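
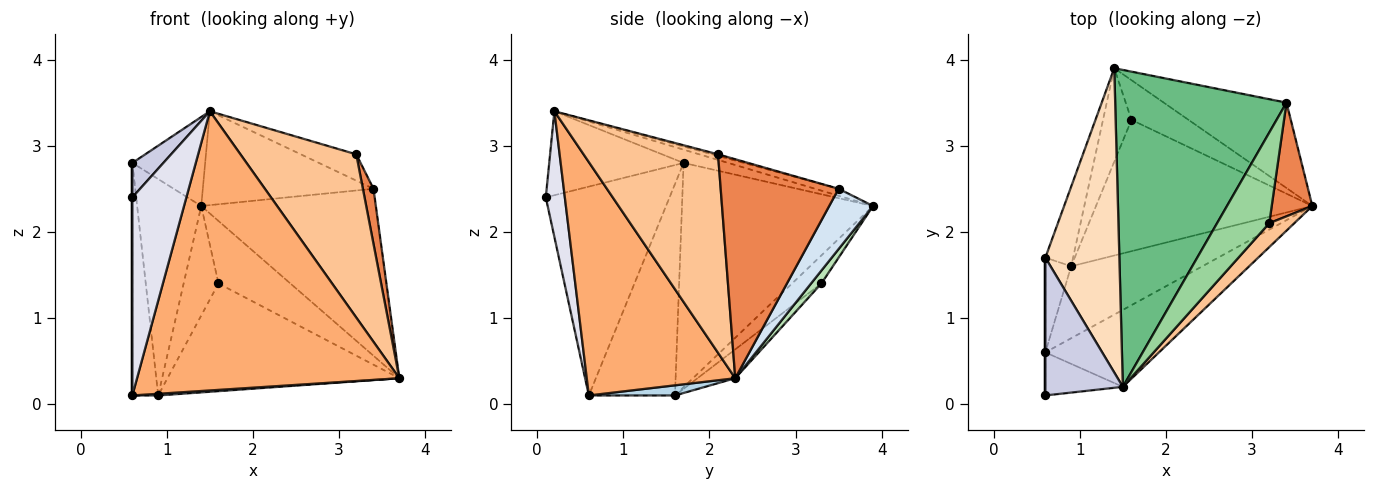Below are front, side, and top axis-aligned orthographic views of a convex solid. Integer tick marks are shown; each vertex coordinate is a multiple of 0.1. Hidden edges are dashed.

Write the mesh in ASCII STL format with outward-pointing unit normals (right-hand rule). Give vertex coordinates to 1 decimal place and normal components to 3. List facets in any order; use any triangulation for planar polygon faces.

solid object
 facet normal -0.942 0.316 -0.116
  outer loop
   vertex 0.9 1.6 0.1
   vertex 0.6 1.7 2.8
   vertex 1.4 3.9 2.3
  endloop
 endfacet
 facet normal -0.951 0.285 -0.116
  outer loop
   vertex 0.9 1.6 0.1
   vertex 0.6 0.6 0.1
   vertex 0.6 1.7 2.8
  endloop
 endfacet
 facet normal 0.077 -0.023 -0.997
  outer loop
   vertex 0.9 1.6 0.1
   vertex 3.7 2.3 0.3
   vertex 0.6 0.6 0.1
  endloop
 endfacet
 facet normal 0.218 0.869 -0.444
  outer loop
   vertex 3.4 3.5 2.5
   vertex 3.7 2.3 0.3
   vertex 1.4 3.9 2.3
  endloop
 endfacet
 facet normal 0.979 -0.088 0.182
  outer loop
   vertex 3.4 3.5 2.5
   vertex 3.2 2.1 2.9
   vertex 3.7 2.3 0.3
  endloop
 endfacet
 facet normal 0.479 -0.846 -0.233
  outer loop
   vertex 1.5 0.2 3.4
   vertex 0.6 0.6 0.1
   vertex 3.7 2.3 0.3
  endloop
 endfacet
 facet normal 0.754 -0.650 0.095
  outer loop
   vertex 1.5 0.2 3.4
   vertex 3.7 2.3 0.3
   vertex 3.2 2.1 2.9
  endloop
 endfacet
 facet normal -0.170 0.277 0.946
  outer loop
   vertex 1.5 0.2 3.4
   vertex 1.4 3.9 2.3
   vertex 0.6 1.7 2.8
  endloop
 endfacet
 facet normal -0.039 0.284 0.958
  outer loop
   vertex 1.5 0.2 3.4
   vertex 3.4 3.5 2.5
   vertex 1.4 3.9 2.3
  endloop
 endfacet
 facet normal -0.029 0.278 0.960
  outer loop
   vertex 1.5 0.2 3.4
   vertex 3.2 2.1 2.9
   vertex 3.4 3.5 2.5
  endloop
 endfacet
 facet normal 0.120 0.838 -0.532
  outer loop
   vertex 1.6 3.3 1.4
   vertex 1.4 3.9 2.3
   vertex 3.7 2.3 0.3
  endloop
 endfacet
 facet normal -0.103 0.631 -0.769
  outer loop
   vertex 1.6 3.3 1.4
   vertex 3.7 2.3 0.3
   vertex 0.9 1.6 0.1
  endloop
 endfacet
 facet normal -0.540 0.640 -0.547
  outer loop
   vertex 1.6 3.3 1.4
   vertex 0.9 1.6 0.1
   vertex 1.4 3.9 2.3
  endloop
 endfacet
 facet normal -1.000 0.000 0.000
  outer loop
   vertex 0.6 0.1 2.4
   vertex 0.6 1.7 2.8
   vertex 0.6 0.6 0.1
  endloop
 endfacet
 facet normal -0.724 -0.167 0.669
  outer loop
   vertex 0.6 0.1 2.4
   vertex 1.5 0.2 3.4
   vertex 0.6 1.7 2.8
  endloop
 endfacet
 facet normal 0.326 -0.924 -0.201
  outer loop
   vertex 0.6 0.1 2.4
   vertex 0.6 0.6 0.1
   vertex 1.5 0.2 3.4
  endloop
 endfacet
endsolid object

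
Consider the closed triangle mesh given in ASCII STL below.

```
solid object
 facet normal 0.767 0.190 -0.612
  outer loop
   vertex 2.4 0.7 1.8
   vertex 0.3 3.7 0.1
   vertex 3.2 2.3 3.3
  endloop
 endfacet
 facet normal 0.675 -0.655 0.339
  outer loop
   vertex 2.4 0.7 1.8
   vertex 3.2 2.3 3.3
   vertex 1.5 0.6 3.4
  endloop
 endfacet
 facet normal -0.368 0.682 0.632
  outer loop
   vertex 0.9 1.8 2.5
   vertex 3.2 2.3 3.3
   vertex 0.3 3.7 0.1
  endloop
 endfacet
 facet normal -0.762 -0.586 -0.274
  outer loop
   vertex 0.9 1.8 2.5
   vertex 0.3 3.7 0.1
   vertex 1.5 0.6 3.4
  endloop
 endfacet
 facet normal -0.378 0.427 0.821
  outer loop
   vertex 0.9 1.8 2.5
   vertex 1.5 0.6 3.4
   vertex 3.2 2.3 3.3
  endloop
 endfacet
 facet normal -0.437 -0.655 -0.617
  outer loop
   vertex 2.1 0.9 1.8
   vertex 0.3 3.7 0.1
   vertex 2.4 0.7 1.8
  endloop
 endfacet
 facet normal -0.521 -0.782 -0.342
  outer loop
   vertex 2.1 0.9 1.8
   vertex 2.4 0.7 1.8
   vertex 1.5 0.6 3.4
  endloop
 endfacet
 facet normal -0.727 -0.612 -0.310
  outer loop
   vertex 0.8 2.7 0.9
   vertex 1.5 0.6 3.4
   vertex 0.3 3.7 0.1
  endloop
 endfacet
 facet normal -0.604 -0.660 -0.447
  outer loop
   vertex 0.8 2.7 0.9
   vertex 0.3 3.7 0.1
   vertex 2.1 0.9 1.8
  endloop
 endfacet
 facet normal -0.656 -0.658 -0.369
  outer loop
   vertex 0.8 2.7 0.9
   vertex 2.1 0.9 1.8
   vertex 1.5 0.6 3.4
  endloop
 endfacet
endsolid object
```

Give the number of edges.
15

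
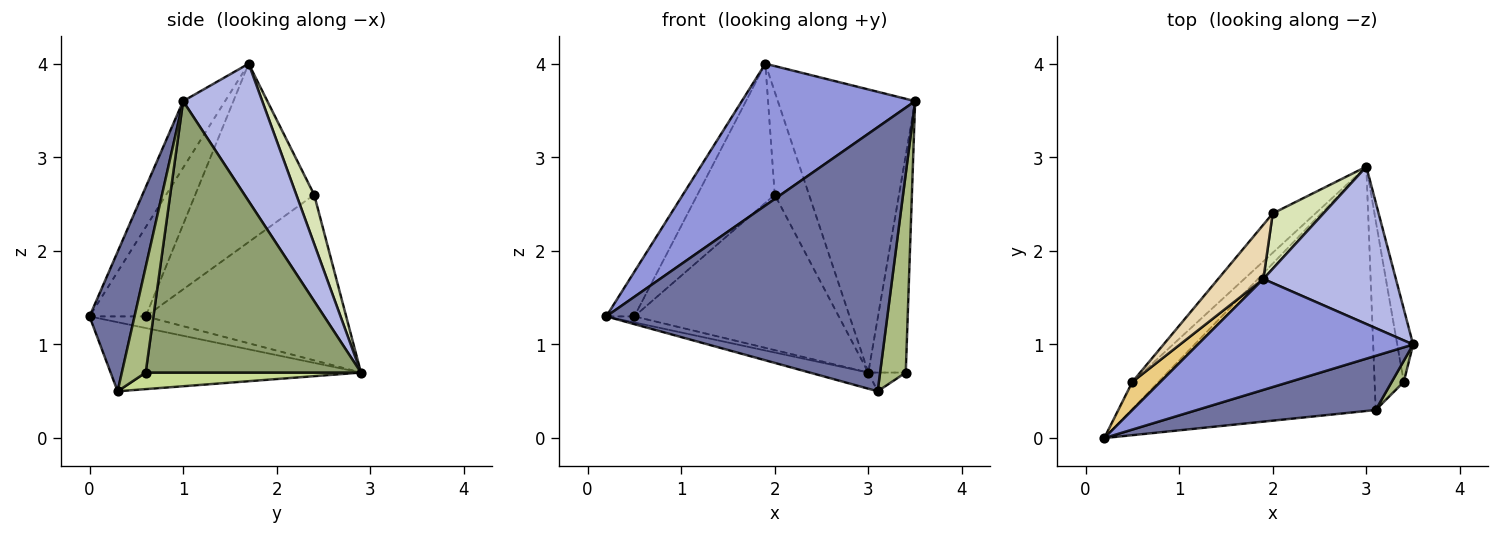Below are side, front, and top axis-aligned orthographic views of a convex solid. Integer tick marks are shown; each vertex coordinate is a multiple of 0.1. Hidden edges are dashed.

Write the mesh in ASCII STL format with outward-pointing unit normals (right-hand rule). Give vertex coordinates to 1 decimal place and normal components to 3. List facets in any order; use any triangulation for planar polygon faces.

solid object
 facet normal 0.155 -0.968 0.199
  outer loop
   vertex 3.1 0.3 0.5
   vertex 3.5 1.0 3.6
   vertex 0.2 0.0 1.3
  endloop
 endfacet
 facet normal -0.271 0.063 -0.960
  outer loop
   vertex 3.1 0.3 0.5
   vertex 0.2 0.0 1.3
   vertex 3.0 2.9 0.7
  endloop
 endfacet
 facet normal -0.187 -0.774 0.605
  outer loop
   vertex 1.9 1.7 4.0
   vertex 0.2 0.0 1.3
   vertex 3.5 1.0 3.6
  endloop
 endfacet
 facet normal 0.450 0.781 0.434
  outer loop
   vertex 1.9 1.7 4.0
   vertex 3.5 1.0 3.6
   vertex 3.0 2.9 0.7
  endloop
 endfacet
 facet normal 0.984 0.171 -0.058
  outer loop
   vertex 3.4 0.6 0.7
   vertex 3.0 2.9 0.7
   vertex 3.5 1.0 3.6
  endloop
 endfacet
 facet normal 0.679 -0.730 0.077
  outer loop
   vertex 3.4 0.6 0.7
   vertex 3.5 1.0 3.6
   vertex 3.1 0.3 0.5
  endloop
 endfacet
 facet normal 0.492 0.086 -0.866
  outer loop
   vertex 3.4 0.6 0.7
   vertex 3.1 0.3 0.5
   vertex 3.0 2.9 0.7
  endloop
 endfacet
 facet normal 0.417 0.801 0.430
  outer loop
   vertex 2.0 2.4 2.6
   vertex 1.9 1.7 4.0
   vertex 3.0 2.9 0.7
  endloop
 endfacet
 facet normal -0.398 0.199 -0.896
  outer loop
   vertex 0.5 0.6 1.3
   vertex 3.0 2.9 0.7
   vertex 0.2 0.0 1.3
  endloop
 endfacet
 facet normal -0.689 0.703 -0.178
  outer loop
   vertex 0.5 0.6 1.3
   vertex 2.0 2.4 2.6
   vertex 3.0 2.9 0.7
  endloop
 endfacet
 facet normal -0.861 0.430 0.271
  outer loop
   vertex 0.5 0.6 1.3
   vertex 0.2 0.0 1.3
   vertex 1.9 1.7 4.0
  endloop
 endfacet
 facet normal -0.820 0.533 0.208
  outer loop
   vertex 0.5 0.6 1.3
   vertex 1.9 1.7 4.0
   vertex 2.0 2.4 2.6
  endloop
 endfacet
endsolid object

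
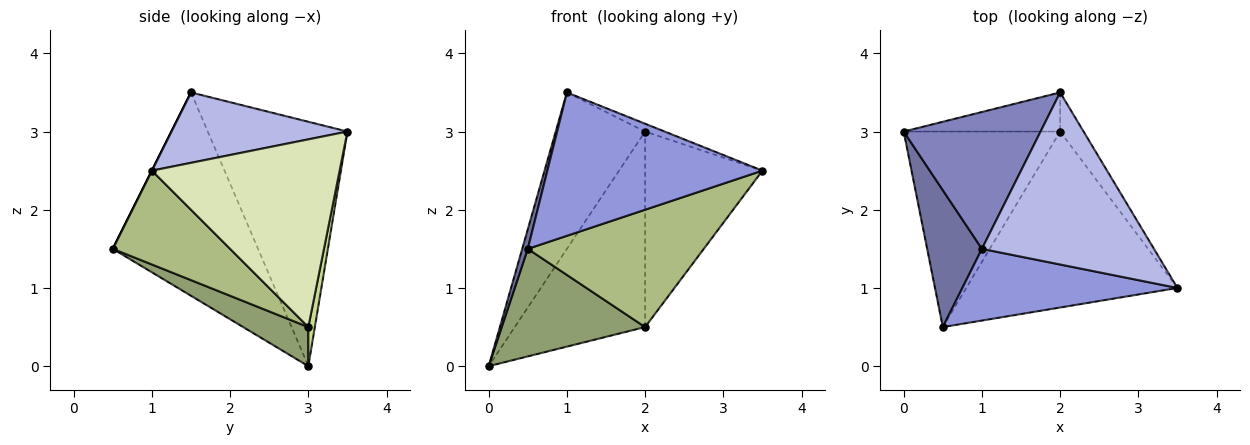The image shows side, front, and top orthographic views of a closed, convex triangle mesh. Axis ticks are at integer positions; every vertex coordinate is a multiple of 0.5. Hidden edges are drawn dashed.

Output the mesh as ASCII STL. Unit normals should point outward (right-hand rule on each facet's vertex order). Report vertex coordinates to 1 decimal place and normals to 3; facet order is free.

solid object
 facet normal -0.965 -0.037 0.260
  outer loop
   vertex 1.0 1.5 3.5
   vertex 0.0 3.0 0.0
   vertex 0.5 0.5 1.5
  endloop
 endfacet
 facet normal -0.762 0.488 0.427
  outer loop
   vertex 1.0 1.5 3.5
   vertex 2.0 3.5 3.0
   vertex 0.0 3.0 0.0
  endloop
 endfacet
 facet normal 0.000 -0.894 0.447
  outer loop
   vertex 1.0 1.5 3.5
   vertex 0.5 0.5 1.5
   vertex 3.5 1.0 2.5
  endloop
 endfacet
 facet normal 0.378 0.042 0.925
  outer loop
   vertex 1.0 1.5 3.5
   vertex 3.5 1.0 2.5
   vertex 2.0 3.5 3.0
  endloop
 endfacet
 facet normal 0.214 -0.471 -0.856
  outer loop
   vertex 2.0 3.0 0.5
   vertex 0.5 0.5 1.5
   vertex 0.0 3.0 0.0
  endloop
 endfacet
 facet normal 0.347 -0.520 -0.780
  outer loop
   vertex 2.0 3.0 0.5
   vertex 3.5 1.0 2.5
   vertex 0.5 0.5 1.5
  endloop
 endfacet
 facet normal 0.049 0.979 -0.196
  outer loop
   vertex 2.0 3.0 0.5
   vertex 0.0 3.0 0.0
   vertex 2.0 3.5 3.0
  endloop
 endfacet
 facet normal 0.843 0.527 -0.105
  outer loop
   vertex 2.0 3.0 0.5
   vertex 2.0 3.5 3.0
   vertex 3.5 1.0 2.5
  endloop
 endfacet
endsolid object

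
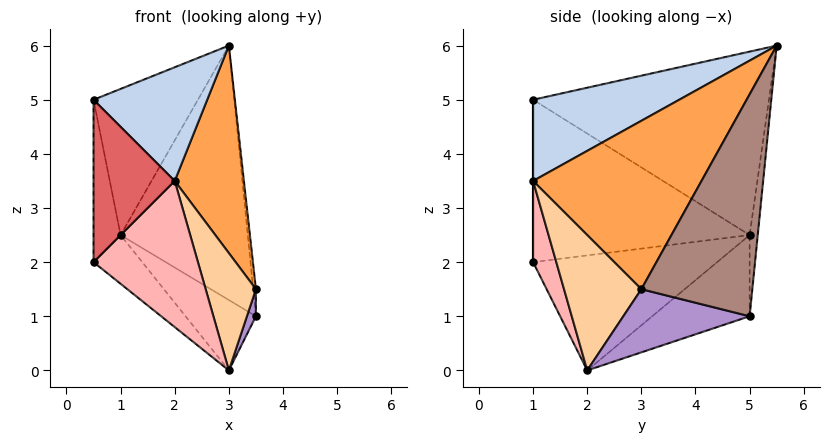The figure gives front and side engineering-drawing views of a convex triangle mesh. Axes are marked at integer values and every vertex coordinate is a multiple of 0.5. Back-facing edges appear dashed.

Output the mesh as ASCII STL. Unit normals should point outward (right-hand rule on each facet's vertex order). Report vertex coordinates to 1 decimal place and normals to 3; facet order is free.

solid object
 facet normal -0.829 0.367 0.421
  outer loop
   vertex 1.0 5.0 2.5
   vertex 0.5 1.0 5.0
   vertex 3.0 5.5 6.0
  endloop
 endfacet
 facet normal 0.620 -0.482 0.620
  outer loop
   vertex 2.0 1.0 3.5
   vertex 3.0 5.5 6.0
   vertex 0.5 1.0 5.0
  endloop
 endfacet
 facet normal 0.883 -0.362 0.299
  outer loop
   vertex 2.0 1.0 3.5
   vertex 3.5 3.0 1.5
   vertex 3.0 5.5 6.0
  endloop
 endfacet
 facet normal 0.836 -0.543 0.084
  outer loop
   vertex 2.0 1.0 3.5
   vertex 3.0 2.0 0.0
   vertex 3.5 3.0 1.5
  endloop
 endfacet
 facet normal -0.992 0.124 0.000
  outer loop
   vertex 0.5 1.0 2.0
   vertex 0.5 1.0 5.0
   vertex 1.0 5.0 2.5
  endloop
 endfacet
 facet normal -0.657 0.174 -0.734
  outer loop
   vertex 0.5 1.0 2.0
   vertex 1.0 5.0 2.5
   vertex 3.0 2.0 0.0
  endloop
 endfacet
 facet normal 0.000 -1.000 0.000
  outer loop
   vertex 0.5 1.0 2.0
   vertex 2.0 1.0 3.5
   vertex 0.5 1.0 5.0
  endloop
 endfacet
 facet normal 0.212 -0.954 -0.212
  outer loop
   vertex 0.5 1.0 2.0
   vertex 3.0 2.0 0.0
   vertex 2.0 1.0 3.5
  endloop
 endfacet
 facet normal 0.959 -0.069 -0.274
  outer loop
   vertex 3.5 5.0 1.0
   vertex 3.5 3.0 1.5
   vertex 3.0 2.0 0.0
  endloop
 endfacet
 facet normal -0.482 0.348 -0.804
  outer loop
   vertex 3.5 5.0 1.0
   vertex 3.0 2.0 0.0
   vertex 1.0 5.0 2.5
  endloop
 endfacet
 facet normal 0.995 0.024 0.097
  outer loop
   vertex 3.5 5.0 1.0
   vertex 3.0 5.5 6.0
   vertex 3.5 3.0 1.5
  endloop
 endfacet
 facet normal -0.063 0.992 -0.106
  outer loop
   vertex 3.5 5.0 1.0
   vertex 1.0 5.0 2.5
   vertex 3.0 5.5 6.0
  endloop
 endfacet
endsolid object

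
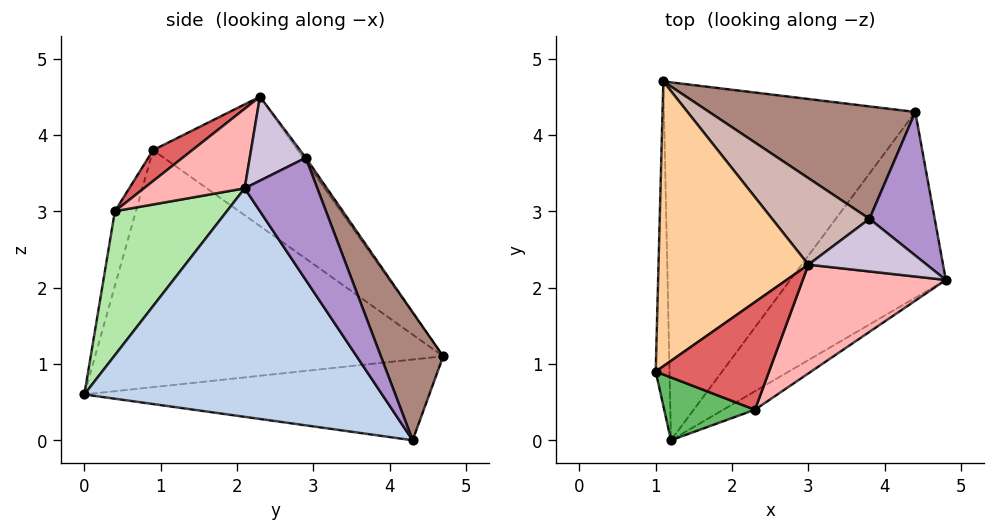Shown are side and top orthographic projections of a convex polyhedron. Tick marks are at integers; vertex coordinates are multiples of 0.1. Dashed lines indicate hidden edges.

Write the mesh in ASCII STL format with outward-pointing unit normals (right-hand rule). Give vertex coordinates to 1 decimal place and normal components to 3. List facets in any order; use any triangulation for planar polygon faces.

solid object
 facet normal -0.998 -0.015 -0.058
  outer loop
   vertex 1.2 0.0 0.6
   vertex 1.0 0.9 3.8
   vertex 1.1 4.7 1.1
  endloop
 endfacet
 facet normal 0.679 -0.570 -0.462
  outer loop
   vertex 4.4 4.3 0.0
   vertex 4.8 2.1 3.3
   vertex 1.2 0.0 0.6
  endloop
 endfacet
 facet normal -0.305 0.094 -0.948
  outer loop
   vertex 4.4 4.3 0.0
   vertex 1.2 0.0 0.6
   vertex 1.1 4.7 1.1
  endloop
 endfacet
 facet normal -0.571 0.485 0.662
  outer loop
   vertex 3.0 2.3 4.5
   vertex 1.1 4.7 1.1
   vertex 1.0 0.9 3.8
  endloop
 endfacet
 facet normal -0.208 -0.945 0.253
  outer loop
   vertex 2.3 0.4 3.0
   vertex 1.0 0.9 3.8
   vertex 1.2 0.0 0.6
  endloop
 endfacet
 facet normal 0.568 -0.813 -0.125
  outer loop
   vertex 2.3 0.4 3.0
   vertex 1.2 0.0 0.6
   vertex 4.8 2.1 3.3
  endloop
 endfacet
 facet normal 0.200 -0.651 0.732
  outer loop
   vertex 2.3 0.4 3.0
   vertex 3.0 2.3 4.5
   vertex 1.0 0.9 3.8
  endloop
 endfacet
 facet normal 0.367 -0.656 0.660
  outer loop
   vertex 2.3 0.4 3.0
   vertex 4.8 2.1 3.3
   vertex 3.0 2.3 4.5
  endloop
 endfacet
 facet normal 0.666 0.655 0.356
  outer loop
   vertex 3.8 2.9 3.7
   vertex 4.8 2.1 3.3
   vertex 4.4 4.3 0.0
  endloop
 endfacet
 facet normal 0.552 0.301 0.778
  outer loop
   vertex 3.8 2.9 3.7
   vertex 3.0 2.3 4.5
   vertex 4.8 2.1 3.3
  endloop
 endfacet
 facet normal 0.234 0.896 0.377
  outer loop
   vertex 3.8 2.9 3.7
   vertex 4.4 4.3 0.0
   vertex 1.1 4.7 1.1
  endloop
 endfacet
 facet normal -0.023 0.811 0.585
  outer loop
   vertex 3.8 2.9 3.7
   vertex 1.1 4.7 1.1
   vertex 3.0 2.3 4.5
  endloop
 endfacet
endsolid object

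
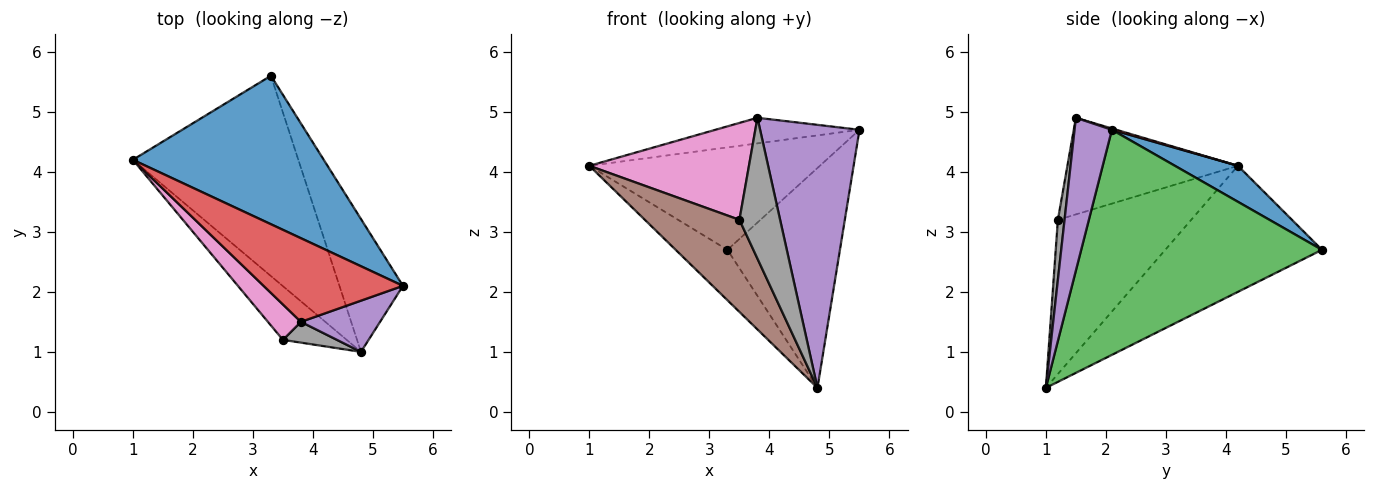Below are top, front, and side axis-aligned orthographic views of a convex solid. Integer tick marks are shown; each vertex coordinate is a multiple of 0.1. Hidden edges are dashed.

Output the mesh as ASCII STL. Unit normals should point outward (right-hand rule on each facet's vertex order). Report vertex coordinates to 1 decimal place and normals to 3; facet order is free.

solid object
 facet normal 0.153 0.561 0.813
  outer loop
   vertex 3.3 5.6 2.7
   vertex 1.0 4.2 4.1
   vertex 5.5 2.1 4.7
  endloop
 endfacet
 facet normal -0.594 0.196 -0.780
  outer loop
   vertex 4.8 1.0 0.4
   vertex 1.0 4.2 4.1
   vertex 3.3 5.6 2.7
  endloop
 endfacet
 facet normal 0.878 0.410 -0.248
  outer loop
   vertex 4.8 1.0 0.4
   vertex 3.3 5.6 2.7
   vertex 5.5 2.1 4.7
  endloop
 endfacet
 facet normal 0.009 0.293 0.956
  outer loop
   vertex 3.8 1.5 4.9
   vertex 5.5 2.1 4.7
   vertex 1.0 4.2 4.1
  endloop
 endfacet
 facet normal 0.346 -0.921 0.179
  outer loop
   vertex 3.8 1.5 4.9
   vertex 4.8 1.0 0.4
   vertex 5.5 2.1 4.7
  endloop
 endfacet
 facet normal -0.773 -0.548 -0.320
  outer loop
   vertex 3.5 1.2 3.2
   vertex 1.0 4.2 4.1
   vertex 4.8 1.0 0.4
  endloop
 endfacet
 facet normal -0.708 -0.663 0.242
  outer loop
   vertex 3.5 1.2 3.2
   vertex 3.8 1.5 4.9
   vertex 1.0 4.2 4.1
  endloop
 endfacet
 facet normal 0.160 -0.977 0.144
  outer loop
   vertex 3.5 1.2 3.2
   vertex 4.8 1.0 0.4
   vertex 3.8 1.5 4.9
  endloop
 endfacet
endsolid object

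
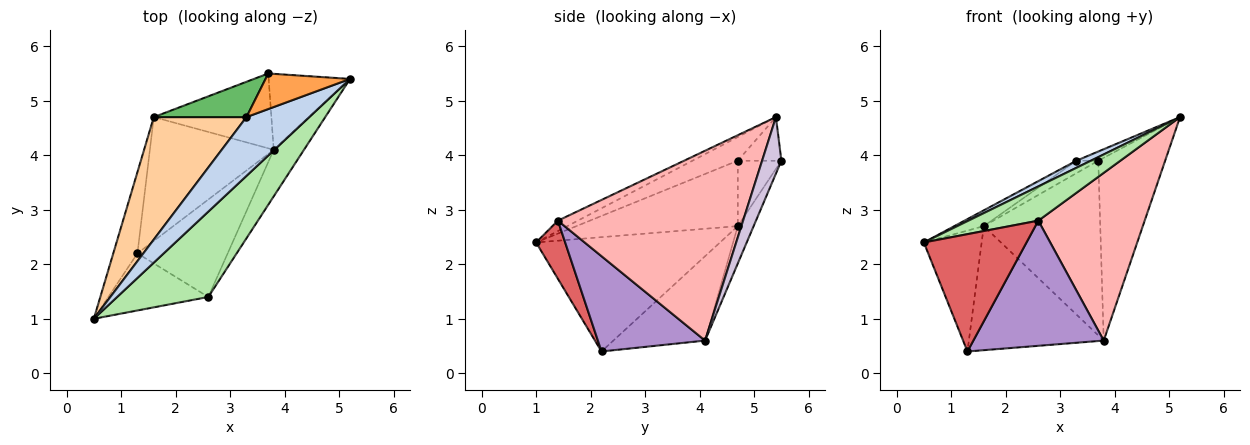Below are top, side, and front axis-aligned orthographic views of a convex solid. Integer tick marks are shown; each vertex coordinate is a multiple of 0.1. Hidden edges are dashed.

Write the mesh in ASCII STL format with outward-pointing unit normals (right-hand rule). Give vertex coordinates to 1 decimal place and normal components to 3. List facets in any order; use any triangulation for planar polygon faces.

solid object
 facet normal -0.935 0.294 -0.198
  outer loop
   vertex 1.6 4.7 2.7
   vertex 1.3 2.2 0.4
   vertex 0.5 1.0 2.4
  endloop
 endfacet
 facet normal -0.350 -0.112 0.930
  outer loop
   vertex 3.3 4.7 3.9
   vertex 0.5 1.0 2.4
   vertex 5.2 5.4 4.7
  endloop
 endfacet
 facet normal -0.447 0.224 0.866
  outer loop
   vertex 3.3 4.7 3.9
   vertex 5.2 5.4 4.7
   vertex 3.7 5.5 3.9
  endloop
 endfacet
 facet normal -0.574 0.105 0.812
  outer loop
   vertex 3.3 4.7 3.9
   vertex 1.6 4.7 2.7
   vertex 0.5 1.0 2.4
  endloop
 endfacet
 facet normal -0.554 0.277 0.785
  outer loop
   vertex 3.3 4.7 3.9
   vertex 3.7 5.5 3.9
   vertex 1.6 4.7 2.7
  endloop
 endfacet
 facet normal -0.105 -0.370 0.923
  outer loop
   vertex 2.6 1.4 2.8
   vertex 5.2 5.4 4.7
   vertex 0.5 1.0 2.4
  endloop
 endfacet
 facet normal 0.247 -0.871 -0.424
  outer loop
   vertex 2.6 1.4 2.8
   vertex 0.5 1.0 2.4
   vertex 1.3 2.2 0.4
  endloop
 endfacet
 facet normal 0.859 -0.493 -0.137
  outer loop
   vertex 3.8 4.1 0.6
   vertex 5.2 5.4 4.7
   vertex 2.6 1.4 2.8
  endloop
 endfacet
 facet normal 0.544 -0.662 -0.515
  outer loop
   vertex 3.8 4.1 0.6
   vertex 2.6 1.4 2.8
   vertex 1.3 2.2 0.4
  endloop
 endfacet
 facet normal 0.257 0.892 -0.371
  outer loop
   vertex 3.8 4.1 0.6
   vertex 3.7 5.5 3.9
   vertex 5.2 5.4 4.7
  endloop
 endfacet
 facet normal -0.124 0.912 -0.391
  outer loop
   vertex 3.8 4.1 0.6
   vertex 1.6 4.7 2.7
   vertex 3.7 5.5 3.9
  endloop
 endfacet
 facet normal -0.434 0.638 -0.637
  outer loop
   vertex 3.8 4.1 0.6
   vertex 1.3 2.2 0.4
   vertex 1.6 4.7 2.7
  endloop
 endfacet
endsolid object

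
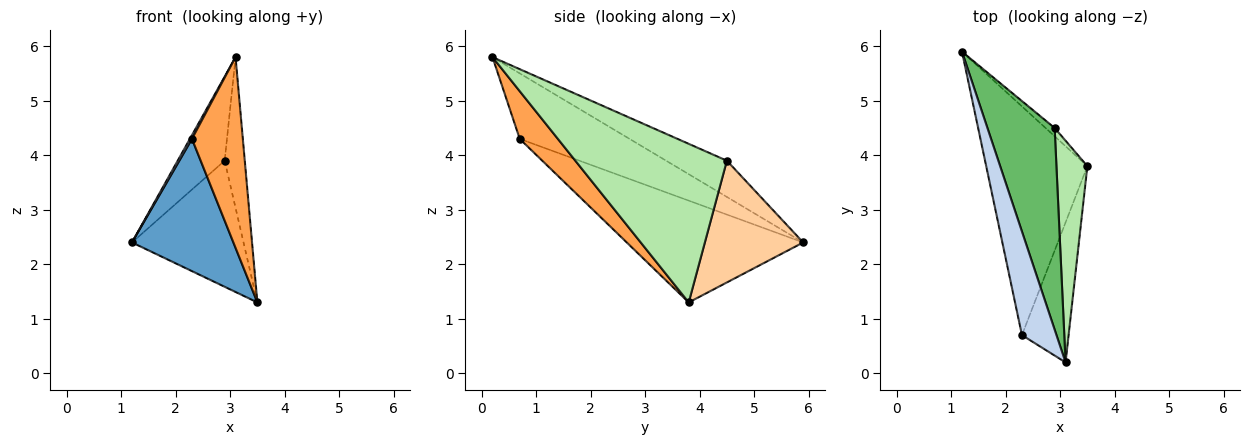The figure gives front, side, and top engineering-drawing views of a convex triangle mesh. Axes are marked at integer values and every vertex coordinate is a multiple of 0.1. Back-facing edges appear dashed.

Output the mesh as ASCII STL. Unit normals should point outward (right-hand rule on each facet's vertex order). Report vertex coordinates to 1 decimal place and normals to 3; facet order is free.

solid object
 facet normal -0.657 -0.377 -0.653
  outer loop
   vertex 2.3 0.7 4.3
   vertex 1.2 5.9 2.4
   vertex 3.5 3.8 1.3
  endloop
 endfacet
 facet normal -0.885 -0.017 0.466
  outer loop
   vertex 2.3 0.7 4.3
   vertex 3.1 0.2 5.8
   vertex 1.2 5.9 2.4
  endloop
 endfacet
 facet normal 0.518 -0.690 -0.506
  outer loop
   vertex 2.3 0.7 4.3
   vertex 3.5 3.8 1.3
   vertex 3.1 0.2 5.8
  endloop
 endfacet
 facet normal 0.660 0.749 -0.049
  outer loop
   vertex 2.9 4.5 3.9
   vertex 3.5 3.8 1.3
   vertex 1.2 5.9 2.4
  endloop
 endfacet
 facet normal -0.446 0.344 0.826
  outer loop
   vertex 2.9 4.5 3.9
   vertex 1.2 5.9 2.4
   vertex 3.1 0.2 5.8
  endloop
 endfacet
 facet normal 0.973 0.129 0.190
  outer loop
   vertex 2.9 4.5 3.9
   vertex 3.1 0.2 5.8
   vertex 3.5 3.8 1.3
  endloop
 endfacet
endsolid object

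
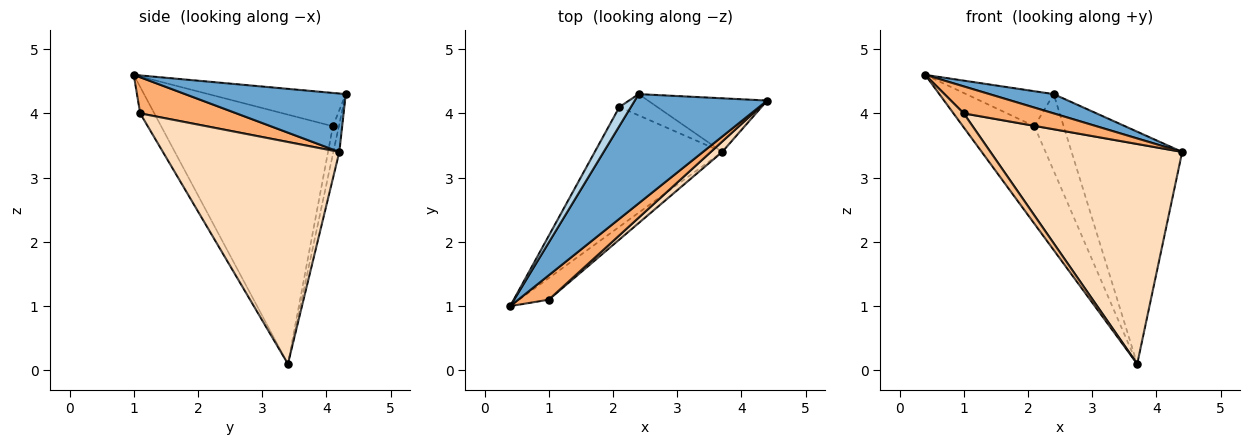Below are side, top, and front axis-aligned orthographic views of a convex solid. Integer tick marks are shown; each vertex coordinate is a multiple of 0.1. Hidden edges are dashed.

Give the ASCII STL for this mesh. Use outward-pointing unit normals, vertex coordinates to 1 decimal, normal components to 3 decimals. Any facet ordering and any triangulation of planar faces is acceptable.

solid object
 facet normal 0.398 -0.159 0.903
  outer loop
   vertex 2.4 4.3 4.3
   vertex 0.4 1.0 4.6
   vertex 4.4 4.2 3.4
  endloop
 endfacet
 facet normal -0.052 0.973 -0.225
  outer loop
   vertex 3.7 3.4 0.1
   vertex 2.4 4.3 4.3
   vertex 4.4 4.2 3.4
  endloop
 endfacet
 facet normal -0.810 0.516 0.279
  outer loop
   vertex 2.1 4.1 3.8
   vertex 0.4 1.0 4.6
   vertex 2.4 4.3 4.3
  endloop
 endfacet
 facet normal -0.835 0.348 -0.427
  outer loop
   vertex 2.1 4.1 3.8
   vertex 3.7 3.4 0.1
   vertex 0.4 1.0 4.6
  endloop
 endfacet
 facet normal -0.193 0.945 -0.262
  outer loop
   vertex 2.1 4.1 3.8
   vertex 2.4 4.3 4.3
   vertex 3.7 3.4 0.1
  endloop
 endfacet
 facet normal 0.622 -0.581 0.525
  outer loop
   vertex 1.0 1.1 4.0
   vertex 4.4 4.2 3.4
   vertex 0.4 1.0 4.6
  endloop
 endfacet
 facet normal -0.599 -0.436 -0.672
  outer loop
   vertex 1.0 1.1 4.0
   vertex 0.4 1.0 4.6
   vertex 3.7 3.4 0.1
  endloop
 endfacet
 facet normal 0.677 -0.735 0.035
  outer loop
   vertex 1.0 1.1 4.0
   vertex 3.7 3.4 0.1
   vertex 4.4 4.2 3.4
  endloop
 endfacet
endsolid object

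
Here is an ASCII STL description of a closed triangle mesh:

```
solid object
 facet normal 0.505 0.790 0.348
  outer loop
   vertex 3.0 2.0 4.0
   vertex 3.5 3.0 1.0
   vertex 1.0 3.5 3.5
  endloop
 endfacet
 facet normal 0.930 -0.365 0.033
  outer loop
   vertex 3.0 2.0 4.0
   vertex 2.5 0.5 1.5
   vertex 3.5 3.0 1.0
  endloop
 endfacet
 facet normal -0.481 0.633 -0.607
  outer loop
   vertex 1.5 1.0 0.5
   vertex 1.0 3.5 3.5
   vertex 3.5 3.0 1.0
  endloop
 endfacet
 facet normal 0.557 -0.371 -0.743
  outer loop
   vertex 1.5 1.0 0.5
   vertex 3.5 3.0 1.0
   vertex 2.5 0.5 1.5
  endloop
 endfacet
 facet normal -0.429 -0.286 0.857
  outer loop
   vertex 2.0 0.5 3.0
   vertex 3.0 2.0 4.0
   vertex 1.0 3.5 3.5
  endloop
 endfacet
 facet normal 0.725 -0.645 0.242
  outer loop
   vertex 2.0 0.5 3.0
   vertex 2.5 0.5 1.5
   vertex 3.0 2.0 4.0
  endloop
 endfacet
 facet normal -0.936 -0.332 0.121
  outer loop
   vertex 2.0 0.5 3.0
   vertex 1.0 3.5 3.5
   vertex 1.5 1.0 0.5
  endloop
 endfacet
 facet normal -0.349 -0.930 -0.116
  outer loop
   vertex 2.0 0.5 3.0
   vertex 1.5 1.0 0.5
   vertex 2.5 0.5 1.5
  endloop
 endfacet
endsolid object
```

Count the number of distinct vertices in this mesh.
6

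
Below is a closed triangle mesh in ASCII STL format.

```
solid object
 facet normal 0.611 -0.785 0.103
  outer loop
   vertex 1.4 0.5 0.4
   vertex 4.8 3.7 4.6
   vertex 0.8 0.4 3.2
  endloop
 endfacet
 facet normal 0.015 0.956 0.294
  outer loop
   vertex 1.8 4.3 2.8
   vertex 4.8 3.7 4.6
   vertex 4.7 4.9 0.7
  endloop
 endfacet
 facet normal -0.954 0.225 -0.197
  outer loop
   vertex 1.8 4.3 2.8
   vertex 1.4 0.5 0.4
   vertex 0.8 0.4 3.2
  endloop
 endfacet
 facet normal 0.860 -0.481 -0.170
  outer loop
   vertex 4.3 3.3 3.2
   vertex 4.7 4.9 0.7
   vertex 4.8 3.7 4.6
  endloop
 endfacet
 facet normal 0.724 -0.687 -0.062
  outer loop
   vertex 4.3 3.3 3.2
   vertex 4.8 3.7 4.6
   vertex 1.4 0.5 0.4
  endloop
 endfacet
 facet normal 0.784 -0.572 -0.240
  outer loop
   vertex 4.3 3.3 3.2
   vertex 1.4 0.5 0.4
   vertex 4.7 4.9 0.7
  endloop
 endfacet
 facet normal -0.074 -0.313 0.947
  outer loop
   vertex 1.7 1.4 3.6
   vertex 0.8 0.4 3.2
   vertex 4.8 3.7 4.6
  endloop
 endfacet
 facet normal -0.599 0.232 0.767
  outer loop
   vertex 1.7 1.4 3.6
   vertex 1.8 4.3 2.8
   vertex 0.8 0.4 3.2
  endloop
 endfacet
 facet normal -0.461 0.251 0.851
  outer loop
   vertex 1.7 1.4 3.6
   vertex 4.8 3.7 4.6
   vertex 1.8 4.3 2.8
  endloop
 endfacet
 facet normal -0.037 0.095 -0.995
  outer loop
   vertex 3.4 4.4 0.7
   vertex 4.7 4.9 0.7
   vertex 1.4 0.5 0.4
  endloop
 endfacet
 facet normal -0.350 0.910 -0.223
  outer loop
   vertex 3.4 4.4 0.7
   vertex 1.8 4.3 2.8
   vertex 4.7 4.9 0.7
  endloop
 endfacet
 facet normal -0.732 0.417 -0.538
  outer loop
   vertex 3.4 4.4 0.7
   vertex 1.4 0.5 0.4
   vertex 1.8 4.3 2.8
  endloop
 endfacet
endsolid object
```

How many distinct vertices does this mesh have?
8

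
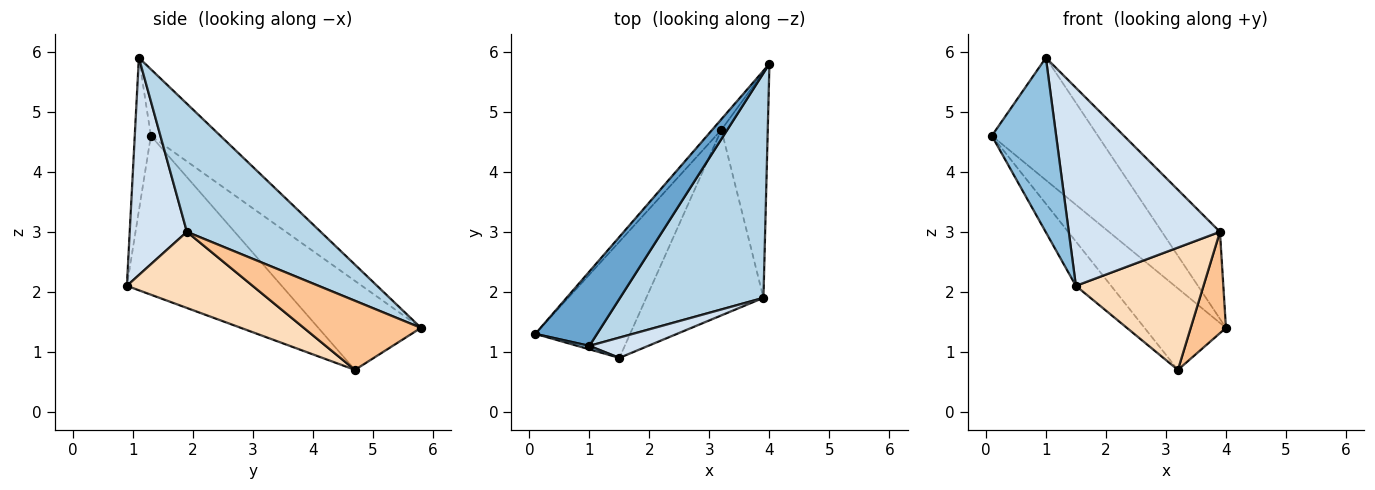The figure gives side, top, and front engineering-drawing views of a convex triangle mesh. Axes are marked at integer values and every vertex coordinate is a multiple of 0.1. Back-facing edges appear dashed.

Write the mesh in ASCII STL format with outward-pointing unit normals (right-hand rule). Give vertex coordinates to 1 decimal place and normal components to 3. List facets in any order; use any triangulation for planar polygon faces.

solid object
 facet normal -0.489 0.746 0.453
  outer loop
   vertex 1.0 1.1 5.9
   vertex 4.0 5.8 1.4
   vertex 0.1 1.3 4.6
  endloop
 endfacet
 facet normal -0.243 -0.970 0.019
  outer loop
   vertex 1.0 1.1 5.9
   vertex 0.1 1.3 4.6
   vertex 1.5 0.9 2.1
  endloop
 endfacet
 facet normal 0.640 0.278 0.717
  outer loop
   vertex 3.9 1.9 3.0
   vertex 4.0 5.8 1.4
   vertex 1.0 1.1 5.9
  endloop
 endfacet
 facet normal 0.352 -0.931 0.095
  outer loop
   vertex 3.9 1.9 3.0
   vertex 1.0 1.1 5.9
   vertex 1.5 0.9 2.1
  endloop
 endfacet
 facet normal -0.781 0.619 -0.081
  outer loop
   vertex 3.2 4.7 0.7
   vertex 0.1 1.3 4.6
   vertex 4.0 5.8 1.4
  endloop
 endfacet
 facet normal -0.843 0.192 -0.503
  outer loop
   vertex 3.2 4.7 0.7
   vertex 1.5 0.9 2.1
   vertex 0.1 1.3 4.6
  endloop
 endfacet
 facet normal 0.806 -0.242 -0.540
  outer loop
   vertex 3.2 4.7 0.7
   vertex 4.0 5.8 1.4
   vertex 3.9 1.9 3.0
  endloop
 endfacet
 facet normal 0.477 -0.484 -0.734
  outer loop
   vertex 3.2 4.7 0.7
   vertex 3.9 1.9 3.0
   vertex 1.5 0.9 2.1
  endloop
 endfacet
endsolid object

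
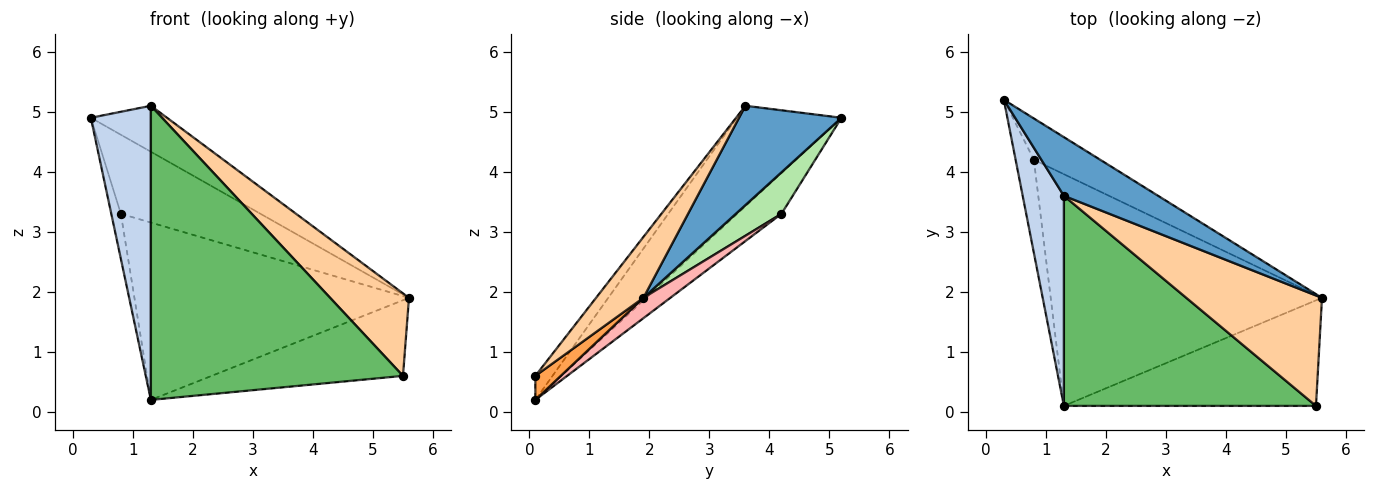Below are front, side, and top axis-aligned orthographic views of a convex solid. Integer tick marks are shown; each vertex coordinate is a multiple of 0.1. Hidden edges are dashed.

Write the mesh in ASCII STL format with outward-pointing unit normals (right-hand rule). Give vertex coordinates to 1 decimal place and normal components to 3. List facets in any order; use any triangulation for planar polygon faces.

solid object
 facet normal 0.638 0.475 0.606
  outer loop
   vertex 1.3 3.6 5.1
   vertex 5.6 1.9 1.9
   vertex 0.3 5.2 4.9
  endloop
 endfacet
 facet normal -0.817 -0.469 0.335
  outer loop
   vertex 1.3 3.6 5.1
   vertex 0.3 5.2 4.9
   vertex 1.3 0.1 0.2
  endloop
 endfacet
 facet normal 0.077 0.581 -0.810
  outer loop
   vertex 5.5 0.1 0.6
   vertex 1.3 0.1 0.2
   vertex 5.6 1.9 1.9
  endloop
 endfacet
 facet normal 0.338 -0.563 0.754
  outer loop
   vertex 5.5 0.1 0.6
   vertex 5.6 1.9 1.9
   vertex 1.3 3.6 5.1
  endloop
 endfacet
 facet normal -0.055 -0.812 0.580
  outer loop
   vertex 5.5 0.1 0.6
   vertex 1.3 3.6 5.1
   vertex 1.3 0.1 0.2
  endloop
 endfacet
 facet normal 0.278 0.851 -0.445
  outer loop
   vertex 0.8 4.2 3.3
   vertex 0.3 5.2 4.9
   vertex 5.6 1.9 1.9
  endloop
 endfacet
 facet normal -0.895 0.194 -0.401
  outer loop
   vertex 0.8 4.2 3.3
   vertex 1.3 0.1 0.2
   vertex 0.3 5.2 4.9
  endloop
 endfacet
 facet normal 0.059 0.607 -0.793
  outer loop
   vertex 0.8 4.2 3.3
   vertex 5.6 1.9 1.9
   vertex 1.3 0.1 0.2
  endloop
 endfacet
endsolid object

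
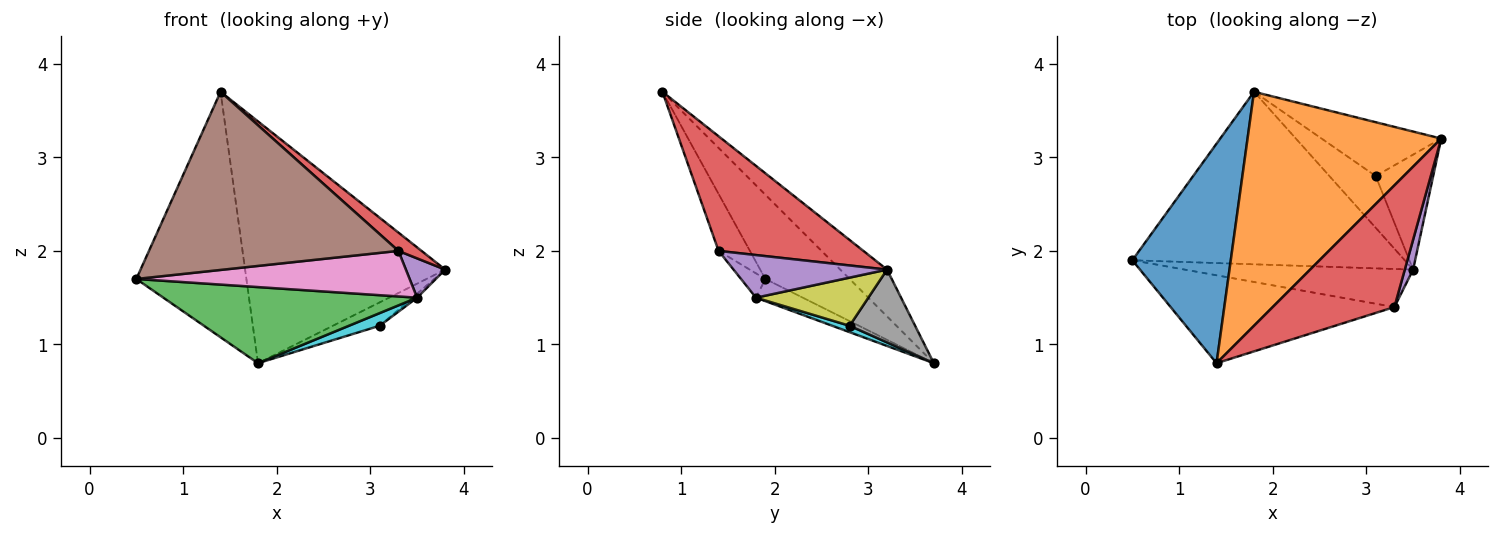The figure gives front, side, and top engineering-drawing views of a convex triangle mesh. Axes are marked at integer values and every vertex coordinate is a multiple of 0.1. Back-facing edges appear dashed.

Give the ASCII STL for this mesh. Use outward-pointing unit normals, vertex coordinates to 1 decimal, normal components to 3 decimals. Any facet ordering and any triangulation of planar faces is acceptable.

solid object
 facet normal -0.496 0.647 0.579
  outer loop
   vertex 1.8 3.7 0.8
   vertex 0.5 1.9 1.7
   vertex 1.4 0.8 3.7
  endloop
 endfacet
 facet normal -0.166 0.709 0.686
  outer loop
   vertex 1.8 3.7 0.8
   vertex 1.4 0.8 3.7
   vertex 3.8 3.2 1.8
  endloop
 endfacet
 facet normal -0.074 -0.403 -0.912
  outer loop
   vertex 3.5 1.8 1.5
   vertex 0.5 1.9 1.7
   vertex 1.8 3.7 0.8
  endloop
 endfacet
 facet normal 0.682 -0.109 0.723
  outer loop
   vertex 3.3 1.4 2.0
   vertex 3.8 3.2 1.8
   vertex 1.4 0.8 3.7
  endloop
 endfacet
 facet normal 0.952 -0.244 0.186
  outer loop
   vertex 3.3 1.4 2.0
   vertex 3.5 1.8 1.5
   vertex 3.8 3.2 1.8
  endloop
 endfacet
 facet normal -0.112 -0.891 -0.440
  outer loop
   vertex 3.3 1.4 2.0
   vertex 1.4 0.8 3.7
   vertex 0.5 1.9 1.7
  endloop
 endfacet
 facet normal -0.068 -0.766 -0.640
  outer loop
   vertex 3.3 1.4 2.0
   vertex 0.5 1.9 1.7
   vertex 3.5 1.8 1.5
  endloop
 endfacet
 facet normal 0.487 0.348 -0.801
  outer loop
   vertex 3.1 2.8 1.2
   vertex 1.8 3.7 0.8
   vertex 3.8 3.2 1.8
  endloop
 endfacet
 facet normal 0.642 0.027 -0.766
  outer loop
   vertex 3.1 2.8 1.2
   vertex 3.8 3.2 1.8
   vertex 3.5 1.8 1.5
  endloop
 endfacet
 facet normal 0.133 -0.236 -0.963
  outer loop
   vertex 3.1 2.8 1.2
   vertex 3.5 1.8 1.5
   vertex 1.8 3.7 0.8
  endloop
 endfacet
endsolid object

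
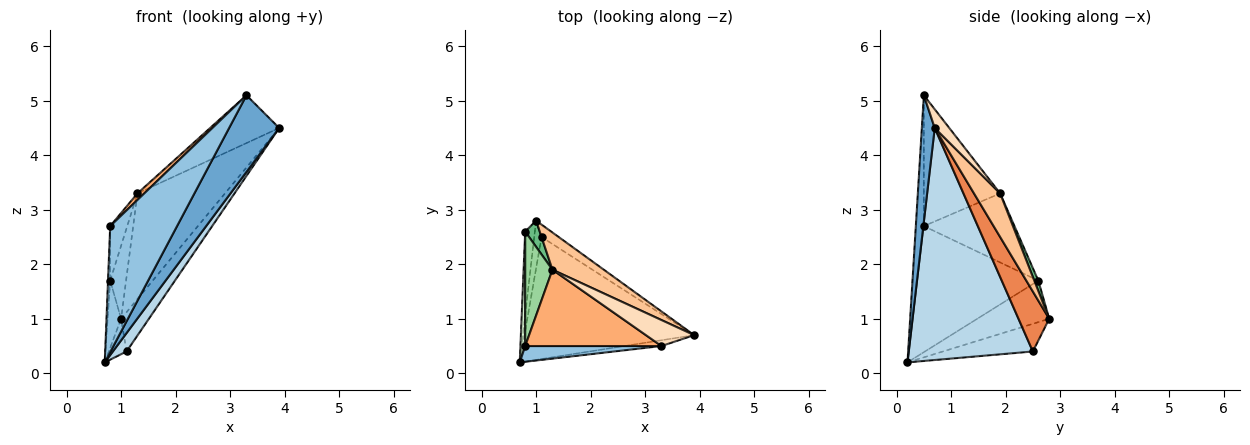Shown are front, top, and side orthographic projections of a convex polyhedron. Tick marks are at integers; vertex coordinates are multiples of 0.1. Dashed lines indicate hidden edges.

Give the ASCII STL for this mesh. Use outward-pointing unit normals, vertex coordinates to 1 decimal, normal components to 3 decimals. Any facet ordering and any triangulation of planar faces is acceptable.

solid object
 facet normal 0.249 -0.966 -0.073
  outer loop
   vertex 3.3 0.5 5.1
   vertex 0.7 0.2 0.2
   vertex 3.9 0.7 4.5
  endloop
 endfacet
 facet normal -0.118 -0.985 0.123
  outer loop
   vertex 0.8 0.5 2.7
   vertex 0.7 0.2 0.2
   vertex 3.3 0.5 5.1
  endloop
 endfacet
 facet normal 0.804 -0.089 -0.588
  outer loop
   vertex 1.1 2.5 0.4
   vertex 3.9 0.7 4.5
   vertex 0.7 0.2 0.2
  endloop
 endfacet
 facet normal -0.950 0.187 -0.252
  outer loop
   vertex 1.1 2.5 0.4
   vertex 0.7 0.2 0.2
   vertex 1.0 2.8 1.0
  endloop
 endfacet
 facet normal 0.725 0.656 -0.207
  outer loop
   vertex 1.1 2.5 0.4
   vertex 1.0 2.8 1.0
   vertex 3.9 0.7 4.5
  endloop
 endfacet
 facet normal -0.691 -0.062 0.720
  outer loop
   vertex 1.3 1.9 3.3
   vertex 0.8 0.5 2.7
   vertex 3.3 0.5 5.1
  endloop
 endfacet
 facet normal 0.271 0.908 0.320
  outer loop
   vertex 1.3 1.9 3.3
   vertex 3.9 0.7 4.5
   vertex 1.0 2.8 1.0
  endloop
 endfacet
 facet normal 0.182 0.864 0.470
  outer loop
   vertex 1.3 1.9 3.3
   vertex 3.3 0.5 5.1
   vertex 3.9 0.7 4.5
  endloop
 endfacet
 facet normal 0.232 0.916 0.328
  outer loop
   vertex 0.8 2.6 1.7
   vertex 1.3 1.9 3.3
   vertex 1.0 2.8 1.0
  endloop
 endfacet
 facet normal -0.916 0.172 0.362
  outer loop
   vertex 0.8 2.6 1.7
   vertex 0.8 0.5 2.7
   vertex 1.3 1.9 3.3
  endloop
 endfacet
 facet normal -0.958 0.179 -0.223
  outer loop
   vertex 0.8 2.6 1.7
   vertex 1.0 2.8 1.0
   vertex 0.7 0.2 0.2
  endloop
 endfacet
 facet normal -0.999 0.018 0.038
  outer loop
   vertex 0.8 2.6 1.7
   vertex 0.7 0.2 0.2
   vertex 0.8 0.5 2.7
  endloop
 endfacet
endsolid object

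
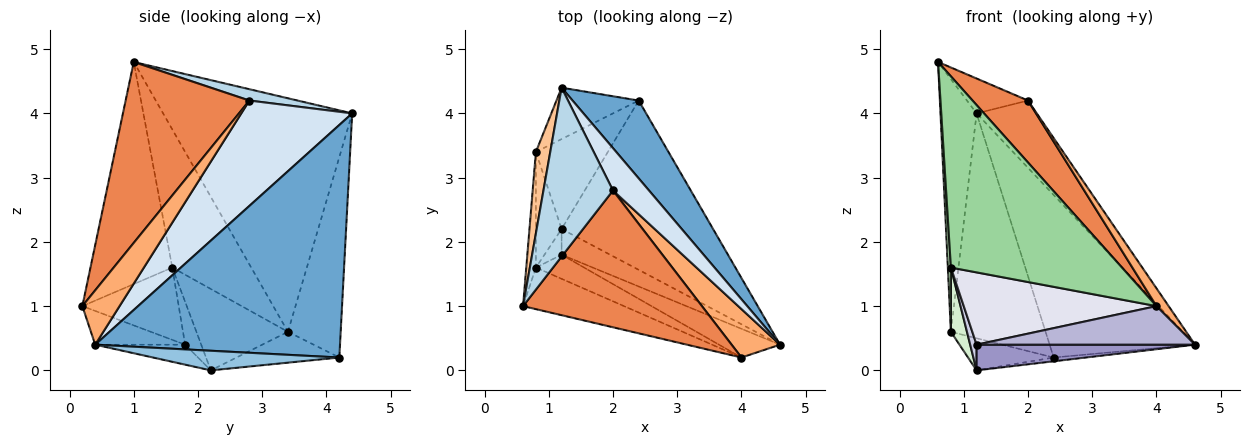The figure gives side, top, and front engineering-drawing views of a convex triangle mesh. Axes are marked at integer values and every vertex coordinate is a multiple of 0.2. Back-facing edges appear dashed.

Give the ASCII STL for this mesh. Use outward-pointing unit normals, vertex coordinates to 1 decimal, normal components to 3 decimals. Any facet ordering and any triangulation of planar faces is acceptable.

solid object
 facet normal 0.835 0.496 0.238
  outer loop
   vertex 2.4 4.2 0.2
   vertex 1.2 4.4 4.0
   vertex 4.6 0.4 0.4
  endloop
 endfacet
 facet normal 0.128 0.022 -0.991
  outer loop
   vertex 2.4 4.2 0.2
   vertex 4.6 0.4 0.4
   vertex 1.2 2.2 0.0
  endloop
 endfacet
 facet normal 0.158 0.200 0.967
  outer loop
   vertex 2.0 2.8 4.2
   vertex 1.2 4.4 4.0
   vertex 0.6 1.0 4.8
  endloop
 endfacet
 facet normal 0.842 0.457 0.287
  outer loop
   vertex 2.0 2.8 4.2
   vertex 4.6 0.4 0.4
   vertex 1.2 4.4 4.0
  endloop
 endfacet
 facet normal 0.677 -0.304 0.670
  outer loop
   vertex 4.0 0.2 1.0
   vertex 2.0 2.8 4.2
   vertex 0.6 1.0 4.8
  endloop
 endfacet
 facet normal 0.725 -0.237 0.646
  outer loop
   vertex 4.0 0.2 1.0
   vertex 4.6 0.4 0.4
   vertex 2.0 2.8 4.2
  endloop
 endfacet
 facet normal -0.980 0.187 0.060
  outer loop
   vertex 0.8 3.4 0.6
   vertex 0.6 1.0 4.8
   vertex 1.2 4.4 4.0
  endloop
 endfacet
 facet normal -0.477 0.857 -0.196
  outer loop
   vertex 0.8 3.4 0.6
   vertex 1.2 4.4 4.0
   vertex 2.4 4.2 0.2
  endloop
 endfacet
 facet normal -0.374 0.312 -0.873
  outer loop
   vertex 0.8 3.4 0.6
   vertex 2.4 4.2 0.2
   vertex 1.2 2.2 0.0
  endloop
 endfacet
 facet normal -0.423 -0.885 -0.192
  outer loop
   vertex 0.8 1.6 1.6
   vertex 4.0 0.2 1.0
   vertex 0.6 1.0 4.8
  endloop
 endfacet
 facet normal -0.997 -0.039 -0.070
  outer loop
   vertex 0.8 1.6 1.6
   vertex 0.6 1.0 4.8
   vertex 0.8 3.4 0.6
  endloop
 endfacet
 facet normal -0.941 -0.165 -0.297
  outer loop
   vertex 0.8 1.6 1.6
   vertex 0.8 3.4 0.6
   vertex 1.2 2.2 0.0
  endloop
 endfacet
 facet normal -0.280 -0.679 -0.679
  outer loop
   vertex 1.2 1.8 0.4
   vertex 1.2 2.2 0.0
   vertex 4.6 0.4 0.4
  endloop
 endfacet
 facet normal -0.314 -0.761 -0.567
  outer loop
   vertex 1.2 1.8 0.4
   vertex 4.6 0.4 0.4
   vertex 4.0 0.2 1.0
  endloop
 endfacet
 facet normal -0.870 -0.348 -0.348
  outer loop
   vertex 1.2 1.8 0.4
   vertex 0.8 1.6 1.6
   vertex 1.2 2.2 0.0
  endloop
 endfacet
 facet normal -0.429 -0.857 -0.286
  outer loop
   vertex 1.2 1.8 0.4
   vertex 4.0 0.2 1.0
   vertex 0.8 1.6 1.6
  endloop
 endfacet
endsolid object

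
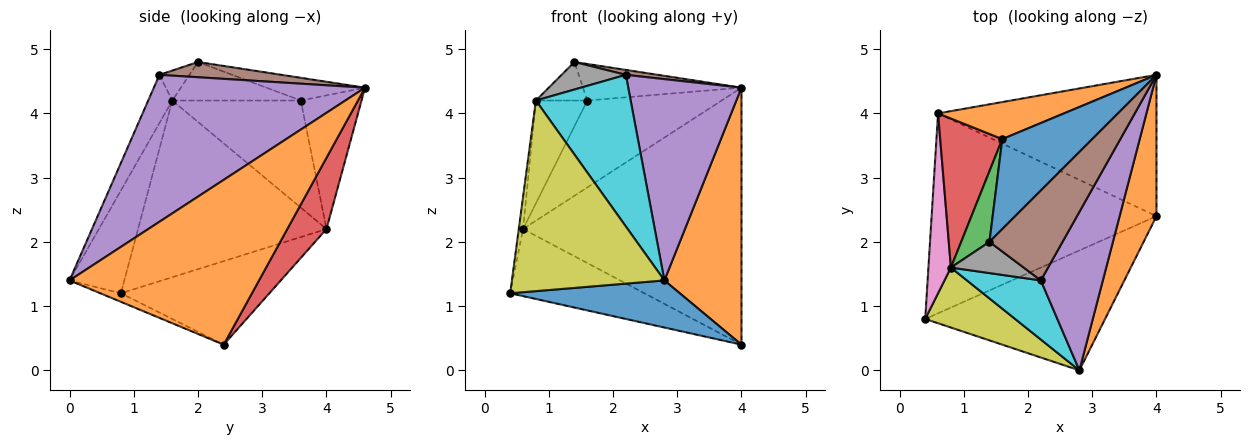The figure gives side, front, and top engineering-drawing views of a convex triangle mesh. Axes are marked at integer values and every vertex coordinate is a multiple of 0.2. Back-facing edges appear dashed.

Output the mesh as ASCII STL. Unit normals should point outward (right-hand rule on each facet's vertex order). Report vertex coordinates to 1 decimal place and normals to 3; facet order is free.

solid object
 facet normal -0.044 -0.365 -0.930
  outer loop
   vertex 2.8 0.0 1.4
   vertex 0.4 0.8 1.2
   vertex 4.0 2.4 0.4
  endloop
 endfacet
 facet normal 0.907 -0.369 0.203
  outer loop
   vertex 2.8 0.0 1.4
   vertex 4.0 2.4 0.4
   vertex 4.0 4.6 4.4
  endloop
 endfacet
 facet normal -0.332 0.300 -0.894
  outer loop
   vertex 0.6 4.0 2.2
   vertex 4.0 2.4 0.4
   vertex 0.4 0.8 1.2
  endloop
 endfacet
 facet normal 0.155 0.866 -0.476
  outer loop
   vertex 0.6 4.0 2.2
   vertex 4.0 4.6 4.4
   vertex 4.0 2.4 0.4
  endloop
 endfacet
 facet normal 0.826 -0.443 0.349
  outer loop
   vertex 2.2 1.4 4.6
   vertex 2.8 0.0 1.4
   vertex 4.0 4.6 4.4
  endloop
 endfacet
 facet normal 0.204 -0.054 0.977
  outer loop
   vertex 2.2 1.4 4.6
   vertex 4.0 4.6 4.4
   vertex 1.4 2.0 4.8
  endloop
 endfacet
 facet normal -0.992 0.023 0.126
  outer loop
   vertex 0.8 1.6 4.2
   vertex 0.6 4.0 2.2
   vertex 0.4 0.8 1.2
  endloop
 endfacet
 facet normal -0.295 -0.632 0.716
  outer loop
   vertex 0.8 1.6 4.2
   vertex 2.2 1.4 4.6
   vertex 1.4 2.0 4.8
  endloop
 endfacet
 facet normal -0.324 -0.902 0.284
  outer loop
   vertex 0.8 1.6 4.2
   vertex 0.4 0.8 1.2
   vertex 2.8 0.0 1.4
  endloop
 endfacet
 facet normal -0.230 -0.907 0.353
  outer loop
   vertex 0.8 1.6 4.2
   vertex 2.8 0.0 1.4
   vertex 2.2 1.4 4.6
  endloop
 endfacet
 facet normal -0.228 0.367 0.902
  outer loop
   vertex 1.6 3.6 4.2
   vertex 1.4 2.0 4.8
   vertex 4.0 4.6 4.4
  endloop
 endfacet
 facet normal -0.384 0.849 0.362
  outer loop
   vertex 1.6 3.6 4.2
   vertex 4.0 4.6 4.4
   vertex 0.6 4.0 2.2
  endloop
 endfacet
 facet normal -0.767 0.307 0.563
  outer loop
   vertex 1.6 3.6 4.2
   vertex 0.8 1.6 4.2
   vertex 1.4 2.0 4.8
  endloop
 endfacet
 facet normal -0.817 0.327 0.474
  outer loop
   vertex 1.6 3.6 4.2
   vertex 0.6 4.0 2.2
   vertex 0.8 1.6 4.2
  endloop
 endfacet
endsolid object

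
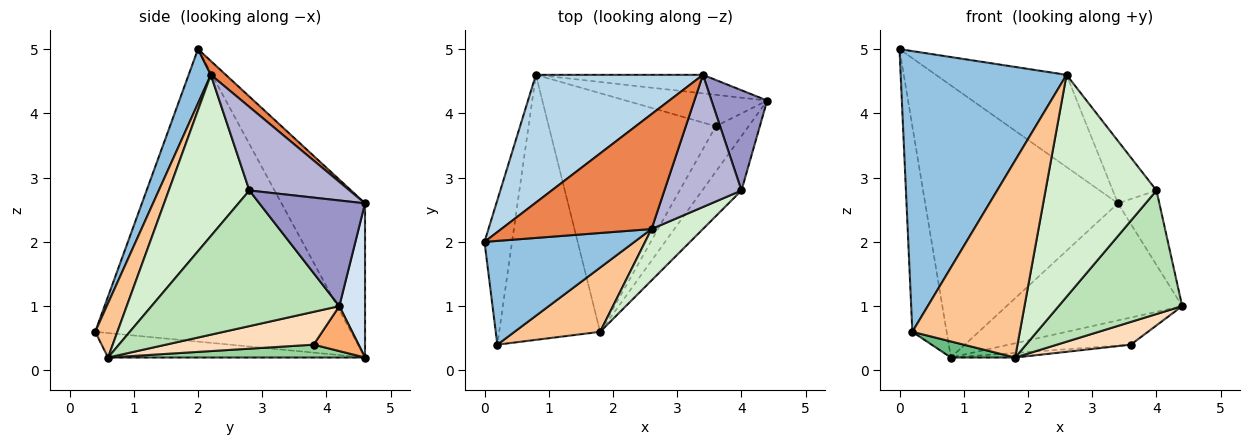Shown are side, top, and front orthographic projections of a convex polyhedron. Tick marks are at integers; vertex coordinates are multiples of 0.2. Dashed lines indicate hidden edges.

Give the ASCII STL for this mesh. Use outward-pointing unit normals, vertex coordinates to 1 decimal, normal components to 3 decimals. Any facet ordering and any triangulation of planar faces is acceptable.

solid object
 facet normal -0.987 0.132 -0.093
  outer loop
   vertex 0.2 0.4 0.6
   vertex 0.0 2.0 5.0
   vertex 0.8 4.6 0.2
  endloop
 endfacet
 facet normal 0.125 -0.931 0.344
  outer loop
   vertex 2.6 2.2 4.6
   vertex 0.0 2.0 5.0
   vertex 0.2 0.4 0.6
  endloop
 endfacet
 facet normal -0.365 0.843 0.396
  outer loop
   vertex 3.4 4.6 2.6
   vertex 0.8 4.6 0.2
   vertex 0.0 2.0 5.0
  endloop
 endfacet
 facet normal 0.143 0.978 -0.155
  outer loop
   vertex 3.4 4.6 2.6
   vertex 4.4 4.2 1.0
   vertex 0.8 4.6 0.2
  endloop
 endfacet
 facet normal 0.072 0.624 0.778
  outer loop
   vertex 3.4 4.6 2.6
   vertex 0.0 2.0 5.0
   vertex 2.6 2.2 4.6
  endloop
 endfacet
 facet normal 0.234 0.635 -0.736
  outer loop
   vertex 3.6 3.8 0.4
   vertex 0.8 4.6 0.2
   vertex 4.4 4.2 1.0
  endloop
 endfacet
 facet normal 0.193 -0.933 0.304
  outer loop
   vertex 1.8 0.6 0.2
   vertex 2.6 2.2 4.6
   vertex 0.2 0.4 0.6
  endloop
 endfacet
 facet normal 0.667 -0.333 -0.667
  outer loop
   vertex 1.8 0.6 0.2
   vertex 3.6 3.8 0.4
   vertex 4.4 4.2 1.0
  endloop
 endfacet
 facet normal -0.235 -0.059 -0.970
  outer loop
   vertex 1.8 0.6 0.2
   vertex 0.2 0.4 0.6
   vertex 0.8 4.6 0.2
  endloop
 endfacet
 facet normal 0.077 0.019 -0.997
  outer loop
   vertex 1.8 0.6 0.2
   vertex 0.8 4.6 0.2
   vertex 3.6 3.8 0.4
  endloop
 endfacet
 facet normal 0.812 -0.534 -0.235
  outer loop
   vertex 4.0 2.8 2.8
   vertex 1.8 0.6 0.2
   vertex 4.4 4.2 1.0
  endloop
 endfacet
 facet normal 0.578 -0.795 0.184
  outer loop
   vertex 4.0 2.8 2.8
   vertex 2.6 2.2 4.6
   vertex 1.8 0.6 0.2
  endloop
 endfacet
 facet normal 0.836 0.328 0.441
  outer loop
   vertex 4.0 2.8 2.8
   vertex 4.4 4.2 1.0
   vertex 3.4 4.6 2.6
  endloop
 endfacet
 facet normal 0.700 0.305 0.646
  outer loop
   vertex 4.0 2.8 2.8
   vertex 3.4 4.6 2.6
   vertex 2.6 2.2 4.6
  endloop
 endfacet
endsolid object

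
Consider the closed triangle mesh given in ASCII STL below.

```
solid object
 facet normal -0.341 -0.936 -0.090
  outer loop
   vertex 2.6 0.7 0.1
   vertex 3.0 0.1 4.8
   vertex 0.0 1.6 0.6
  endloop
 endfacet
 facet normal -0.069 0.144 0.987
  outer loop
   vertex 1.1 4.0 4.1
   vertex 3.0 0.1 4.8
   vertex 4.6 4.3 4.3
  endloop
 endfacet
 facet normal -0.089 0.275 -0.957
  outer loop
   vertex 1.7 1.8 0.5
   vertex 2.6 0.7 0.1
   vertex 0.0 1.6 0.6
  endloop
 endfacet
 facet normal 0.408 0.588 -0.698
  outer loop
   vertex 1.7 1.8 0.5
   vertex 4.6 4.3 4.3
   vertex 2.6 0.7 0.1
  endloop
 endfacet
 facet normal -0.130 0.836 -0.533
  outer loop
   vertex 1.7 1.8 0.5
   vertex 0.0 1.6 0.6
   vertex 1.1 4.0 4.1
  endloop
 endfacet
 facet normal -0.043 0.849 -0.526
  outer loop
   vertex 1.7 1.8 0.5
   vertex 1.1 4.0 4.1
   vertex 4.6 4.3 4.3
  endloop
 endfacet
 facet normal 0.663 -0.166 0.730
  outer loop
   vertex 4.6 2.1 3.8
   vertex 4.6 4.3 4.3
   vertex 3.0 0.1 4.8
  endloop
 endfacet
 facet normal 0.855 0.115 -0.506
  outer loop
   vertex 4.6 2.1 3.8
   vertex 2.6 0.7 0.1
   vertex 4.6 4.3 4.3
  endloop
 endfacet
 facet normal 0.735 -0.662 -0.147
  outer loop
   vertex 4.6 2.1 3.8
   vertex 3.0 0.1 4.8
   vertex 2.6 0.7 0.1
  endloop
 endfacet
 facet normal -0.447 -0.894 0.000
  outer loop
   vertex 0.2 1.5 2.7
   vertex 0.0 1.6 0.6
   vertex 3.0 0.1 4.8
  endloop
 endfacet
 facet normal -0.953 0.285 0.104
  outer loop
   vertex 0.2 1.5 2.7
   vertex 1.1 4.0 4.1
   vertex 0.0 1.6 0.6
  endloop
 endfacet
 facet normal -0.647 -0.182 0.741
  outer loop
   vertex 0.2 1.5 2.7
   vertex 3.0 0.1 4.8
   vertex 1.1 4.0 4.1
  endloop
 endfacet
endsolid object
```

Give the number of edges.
18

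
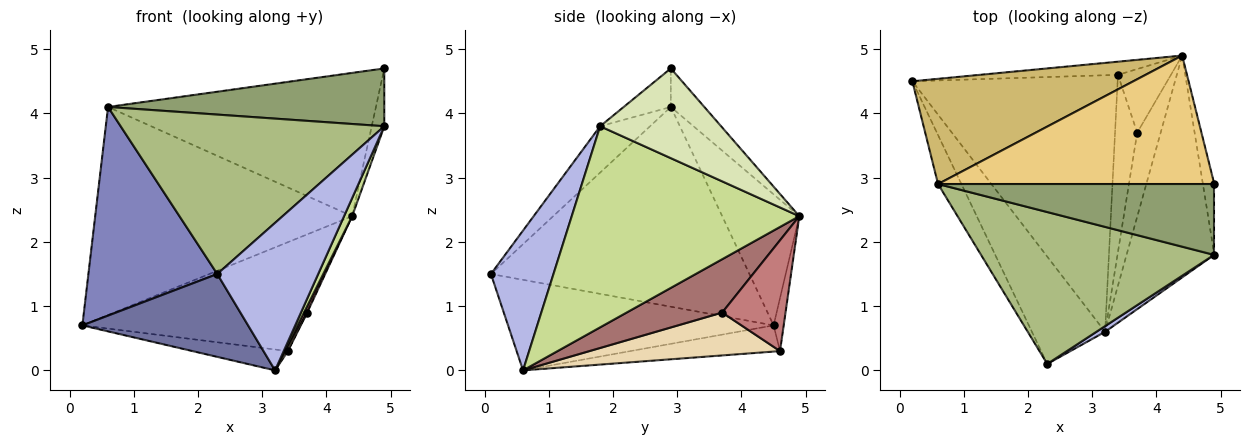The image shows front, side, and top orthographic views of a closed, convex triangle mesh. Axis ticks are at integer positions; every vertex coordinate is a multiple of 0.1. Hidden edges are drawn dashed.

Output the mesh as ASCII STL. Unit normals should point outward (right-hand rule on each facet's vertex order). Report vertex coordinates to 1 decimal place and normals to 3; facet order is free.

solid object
 facet normal -0.700 -0.437 -0.565
  outer loop
   vertex 3.2 0.6 0.0
   vertex 2.3 0.1 1.5
   vertex 0.2 4.5 0.7
  endloop
 endfacet
 facet normal -0.890 -0.444 -0.104
  outer loop
   vertex 0.6 2.9 4.1
   vertex 0.2 4.5 0.7
   vertex 2.3 0.1 1.5
  endloop
 endfacet
 facet normal -0.126 0.080 -0.989
  outer loop
   vertex 3.4 4.6 0.3
   vertex 3.2 0.6 0.0
   vertex 0.2 4.5 0.7
  endloop
 endfacet
 facet normal 0.527 -0.850 0.033
  outer loop
   vertex 4.9 1.8 3.8
   vertex 2.3 0.1 1.5
   vertex 3.2 0.6 0.0
  endloop
 endfacet
 facet normal -0.107 -0.630 0.769
  outer loop
   vertex 4.9 1.8 3.8
   vertex 4.9 2.9 4.7
   vertex 0.6 2.9 4.1
  endloop
 endfacet
 facet normal -0.136 -0.717 0.684
  outer loop
   vertex 4.9 1.8 3.8
   vertex 0.6 2.9 4.1
   vertex 2.3 0.1 1.5
  endloop
 endfacet
 facet normal 0.916 -0.033 -0.400
  outer loop
   vertex 4.4 4.9 2.4
   vertex 4.9 1.8 3.8
   vertex 3.2 0.6 0.0
  endloop
 endfacet
 facet normal 0.987 0.103 -0.125
  outer loop
   vertex 4.4 4.9 2.4
   vertex 4.9 2.9 4.7
   vertex 4.9 1.8 3.8
  endloop
 endfacet
 facet normal -0.046 0.992 -0.120
  outer loop
   vertex 4.4 4.9 2.4
   vertex 3.4 4.6 0.3
   vertex 0.2 4.5 0.7
  endloop
 endfacet
 facet normal -0.259 0.862 0.436
  outer loop
   vertex 4.4 4.9 2.4
   vertex 0.2 4.5 0.7
   vertex 0.6 2.9 4.1
  endloop
 endfacet
 facet normal -0.093 0.741 0.665
  outer loop
   vertex 4.4 4.9 2.4
   vertex 0.6 2.9 4.1
   vertex 4.9 2.9 4.7
  endloop
 endfacet
 facet normal 0.888 -0.010 -0.459
  outer loop
   vertex 3.7 3.7 0.9
   vertex 3.2 0.6 0.0
   vertex 3.4 4.6 0.3
  endloop
 endfacet
 facet normal 0.915 -0.031 -0.402
  outer loop
   vertex 3.7 3.7 0.9
   vertex 4.4 4.9 2.4
   vertex 3.2 0.6 0.0
  endloop
 endfacet
 facet normal 0.902 0.013 -0.431
  outer loop
   vertex 3.7 3.7 0.9
   vertex 3.4 4.6 0.3
   vertex 4.4 4.9 2.4
  endloop
 endfacet
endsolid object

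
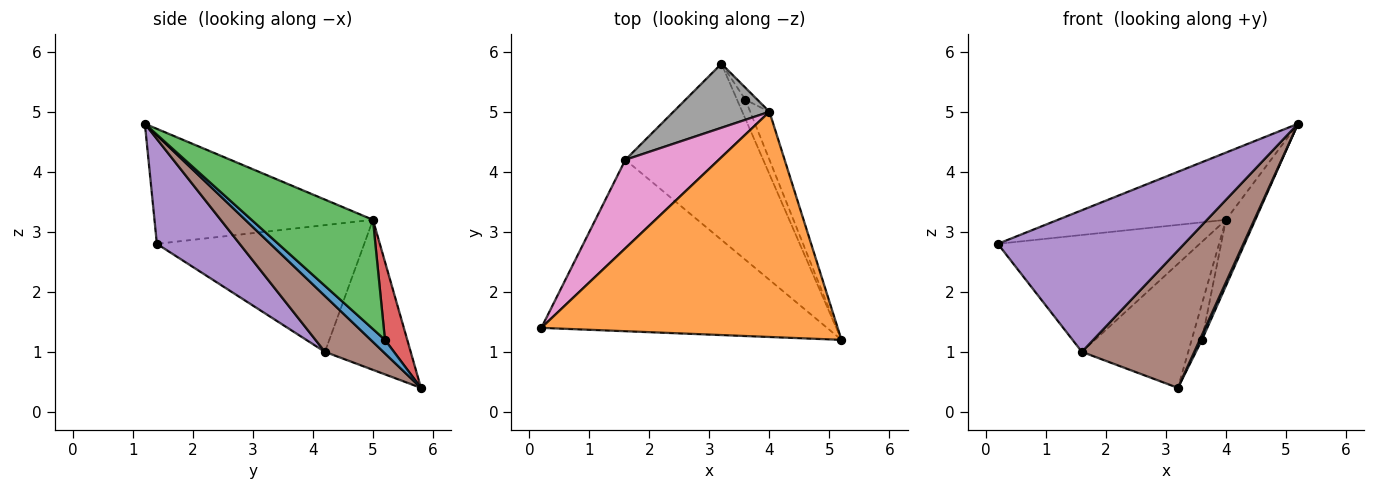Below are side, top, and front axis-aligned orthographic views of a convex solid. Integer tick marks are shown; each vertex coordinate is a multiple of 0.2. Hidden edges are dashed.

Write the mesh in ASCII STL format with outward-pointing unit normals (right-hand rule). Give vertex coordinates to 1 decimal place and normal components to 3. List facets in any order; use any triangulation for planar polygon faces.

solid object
 facet normal 0.844 -0.130 -0.520
  outer loop
   vertex 3.6 5.2 1.2
   vertex 5.2 1.2 4.8
   vertex 3.2 5.8 0.4
  endloop
 endfacet
 facet normal -0.349 0.268 0.898
  outer loop
   vertex 4.0 5.0 3.2
   vertex 0.2 1.4 2.8
   vertex 5.2 1.2 4.8
  endloop
 endfacet
 facet normal 0.958 0.232 -0.168
  outer loop
   vertex 4.0 5.0 3.2
   vertex 5.2 1.2 4.8
   vertex 3.6 5.2 1.2
  endloop
 endfacet
 facet normal 0.899 0.415 -0.138
  outer loop
   vertex 4.0 5.0 3.2
   vertex 3.6 5.2 1.2
   vertex 3.2 5.8 0.4
  endloop
 endfacet
 facet normal 0.272 -0.613 -0.742
  outer loop
   vertex 1.6 4.2 1.0
   vertex 5.2 1.2 4.8
   vertex 0.2 1.4 2.8
  endloop
 endfacet
 facet normal 0.304 -0.586 -0.751
  outer loop
   vertex 1.6 4.2 1.0
   vertex 3.2 5.8 0.4
   vertex 5.2 1.2 4.8
  endloop
 endfacet
 facet normal -0.634 0.617 0.467
  outer loop
   vertex 1.6 4.2 1.0
   vertex 0.2 1.4 2.8
   vertex 4.0 5.0 3.2
  endloop
 endfacet
 facet normal -0.582 0.722 0.373
  outer loop
   vertex 1.6 4.2 1.0
   vertex 4.0 5.0 3.2
   vertex 3.2 5.8 0.4
  endloop
 endfacet
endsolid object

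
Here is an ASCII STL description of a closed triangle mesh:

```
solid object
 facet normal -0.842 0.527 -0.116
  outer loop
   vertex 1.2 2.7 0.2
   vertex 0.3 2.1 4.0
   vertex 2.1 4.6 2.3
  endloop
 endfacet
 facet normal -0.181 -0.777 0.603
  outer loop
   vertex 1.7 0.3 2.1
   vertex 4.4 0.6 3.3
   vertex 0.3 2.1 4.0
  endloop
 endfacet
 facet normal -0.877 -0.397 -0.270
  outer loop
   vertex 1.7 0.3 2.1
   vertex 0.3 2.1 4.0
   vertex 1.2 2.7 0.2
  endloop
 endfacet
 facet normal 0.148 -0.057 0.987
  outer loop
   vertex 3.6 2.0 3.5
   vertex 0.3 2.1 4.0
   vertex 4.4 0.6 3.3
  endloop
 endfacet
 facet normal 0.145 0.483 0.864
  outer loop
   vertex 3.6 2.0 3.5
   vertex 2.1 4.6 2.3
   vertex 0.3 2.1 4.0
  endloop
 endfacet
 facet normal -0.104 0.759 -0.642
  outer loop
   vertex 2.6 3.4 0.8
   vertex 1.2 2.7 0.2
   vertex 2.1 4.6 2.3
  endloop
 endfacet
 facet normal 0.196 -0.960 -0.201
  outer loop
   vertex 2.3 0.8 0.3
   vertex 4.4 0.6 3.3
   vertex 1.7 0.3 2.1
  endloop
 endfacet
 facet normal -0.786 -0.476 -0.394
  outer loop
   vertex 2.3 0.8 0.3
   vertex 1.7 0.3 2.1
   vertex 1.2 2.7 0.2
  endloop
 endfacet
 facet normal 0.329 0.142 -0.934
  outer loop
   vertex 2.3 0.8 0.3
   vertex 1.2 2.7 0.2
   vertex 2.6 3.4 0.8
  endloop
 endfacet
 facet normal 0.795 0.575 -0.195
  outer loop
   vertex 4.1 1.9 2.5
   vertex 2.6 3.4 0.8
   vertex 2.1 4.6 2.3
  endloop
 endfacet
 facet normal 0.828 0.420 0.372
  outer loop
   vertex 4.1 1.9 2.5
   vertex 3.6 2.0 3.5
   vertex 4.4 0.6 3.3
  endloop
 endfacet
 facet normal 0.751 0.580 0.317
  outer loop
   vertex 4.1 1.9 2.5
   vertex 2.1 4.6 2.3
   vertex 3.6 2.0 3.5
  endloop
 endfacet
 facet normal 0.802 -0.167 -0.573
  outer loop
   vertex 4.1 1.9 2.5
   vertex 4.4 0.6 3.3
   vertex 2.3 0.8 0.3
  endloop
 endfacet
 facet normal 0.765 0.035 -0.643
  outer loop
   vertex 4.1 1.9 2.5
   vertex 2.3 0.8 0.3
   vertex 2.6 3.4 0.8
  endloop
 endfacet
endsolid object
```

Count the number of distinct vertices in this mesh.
9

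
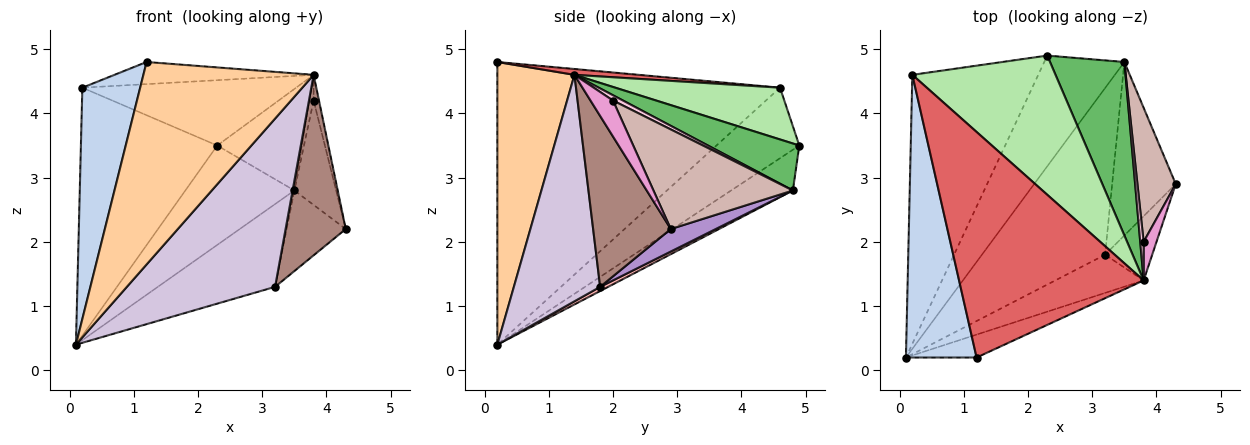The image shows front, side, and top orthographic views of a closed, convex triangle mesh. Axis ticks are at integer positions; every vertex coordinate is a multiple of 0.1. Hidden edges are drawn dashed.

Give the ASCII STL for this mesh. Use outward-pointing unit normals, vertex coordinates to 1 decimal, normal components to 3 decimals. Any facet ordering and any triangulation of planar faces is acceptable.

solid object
 facet normal -0.381 0.627 -0.680
  outer loop
   vertex 0.2 4.6 4.4
   vertex 2.3 4.9 3.5
   vertex 0.1 0.2 0.4
  endloop
 endfacet
 facet normal -0.952 -0.195 0.238
  outer loop
   vertex 0.2 4.6 4.4
   vertex 0.1 0.2 0.4
   vertex 1.2 0.2 4.8
  endloop
 endfacet
 facet normal -0.354 0.625 -0.696
  outer loop
   vertex 3.5 4.8 2.8
   vertex 0.1 0.2 0.4
   vertex 2.3 4.9 3.5
  endloop
 endfacet
 facet normal 0.410 -0.906 -0.103
  outer loop
   vertex 3.8 1.4 4.6
   vertex 1.2 0.2 4.8
   vertex 0.1 0.2 0.4
  endloop
 endfacet
 facet normal 0.479 0.443 0.758
  outer loop
   vertex 3.8 1.4 4.6
   vertex 3.5 4.8 2.8
   vertex 2.3 4.9 3.5
  endloop
 endfacet
 facet normal 0.311 0.404 0.860
  outer loop
   vertex 3.8 1.4 4.6
   vertex 2.3 4.9 3.5
   vertex 0.2 4.6 4.4
  endloop
 endfacet
 facet normal 0.031 0.098 0.995
  outer loop
   vertex 3.8 1.4 4.6
   vertex 0.2 4.6 4.4
   vertex 1.2 0.2 4.8
  endloop
 endfacet
 facet normal 0.030 0.445 -0.895
  outer loop
   vertex 3.2 1.8 1.3
   vertex 0.1 0.2 0.4
   vertex 3.5 4.8 2.8
  endloop
 endfacet
 facet normal 0.305 0.401 -0.864
  outer loop
   vertex 3.2 1.8 1.3
   vertex 3.5 4.8 2.8
   vertex 4.3 2.9 2.2
  endloop
 endfacet
 facet normal 0.494 -0.848 -0.193
  outer loop
   vertex 3.2 1.8 1.3
   vertex 3.8 1.4 4.6
   vertex 0.1 0.2 0.4
  endloop
 endfacet
 facet normal 0.772 -0.598 -0.213
  outer loop
   vertex 3.2 1.8 1.3
   vertex 4.3 2.9 2.2
   vertex 3.8 1.4 4.6
  endloop
 endfacet
 facet normal 0.899 0.269 0.346
  outer loop
   vertex 3.8 2.0 4.2
   vertex 4.3 2.9 2.2
   vertex 3.5 4.8 2.8
  endloop
 endfacet
 facet normal 0.919 0.219 0.328
  outer loop
   vertex 3.8 2.0 4.2
   vertex 3.8 1.4 4.6
   vertex 4.3 2.9 2.2
  endloop
 endfacet
 facet normal 0.791 0.339 0.509
  outer loop
   vertex 3.8 2.0 4.2
   vertex 3.5 4.8 2.8
   vertex 3.8 1.4 4.6
  endloop
 endfacet
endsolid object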